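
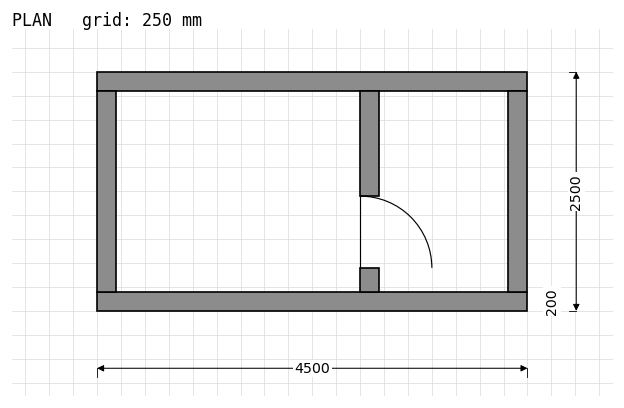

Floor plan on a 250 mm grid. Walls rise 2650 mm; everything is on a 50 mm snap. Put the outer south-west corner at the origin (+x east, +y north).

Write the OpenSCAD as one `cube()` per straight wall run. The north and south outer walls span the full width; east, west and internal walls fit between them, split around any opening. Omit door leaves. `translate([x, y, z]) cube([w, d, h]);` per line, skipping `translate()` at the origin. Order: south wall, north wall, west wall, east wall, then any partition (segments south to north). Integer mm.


cube([4500, 200, 2650]);
translate([0, 2300, 0]) cube([4500, 200, 2650]);
translate([0, 200, 0]) cube([200, 2100, 2650]);
translate([4300, 200, 0]) cube([200, 2100, 2650]);
translate([2750, 200, 0]) cube([200, 250, 2650]);
translate([2750, 1200, 0]) cube([200, 1100, 2650]);


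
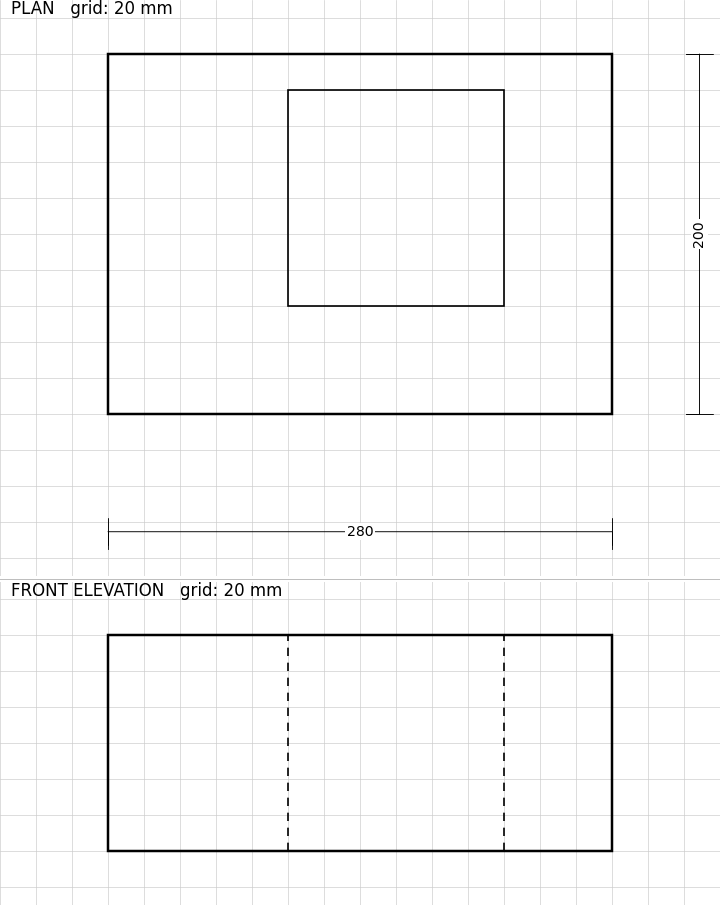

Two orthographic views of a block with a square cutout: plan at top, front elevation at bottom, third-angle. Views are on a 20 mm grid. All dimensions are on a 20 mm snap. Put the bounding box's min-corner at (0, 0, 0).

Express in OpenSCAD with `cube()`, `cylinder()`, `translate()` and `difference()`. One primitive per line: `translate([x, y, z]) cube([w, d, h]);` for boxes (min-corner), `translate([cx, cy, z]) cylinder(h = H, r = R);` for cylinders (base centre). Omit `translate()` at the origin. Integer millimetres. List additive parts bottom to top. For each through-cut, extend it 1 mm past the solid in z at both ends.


difference() {
  cube([280, 200, 120]);
  translate([100, 60, -1]) cube([120, 120, 122]);
}


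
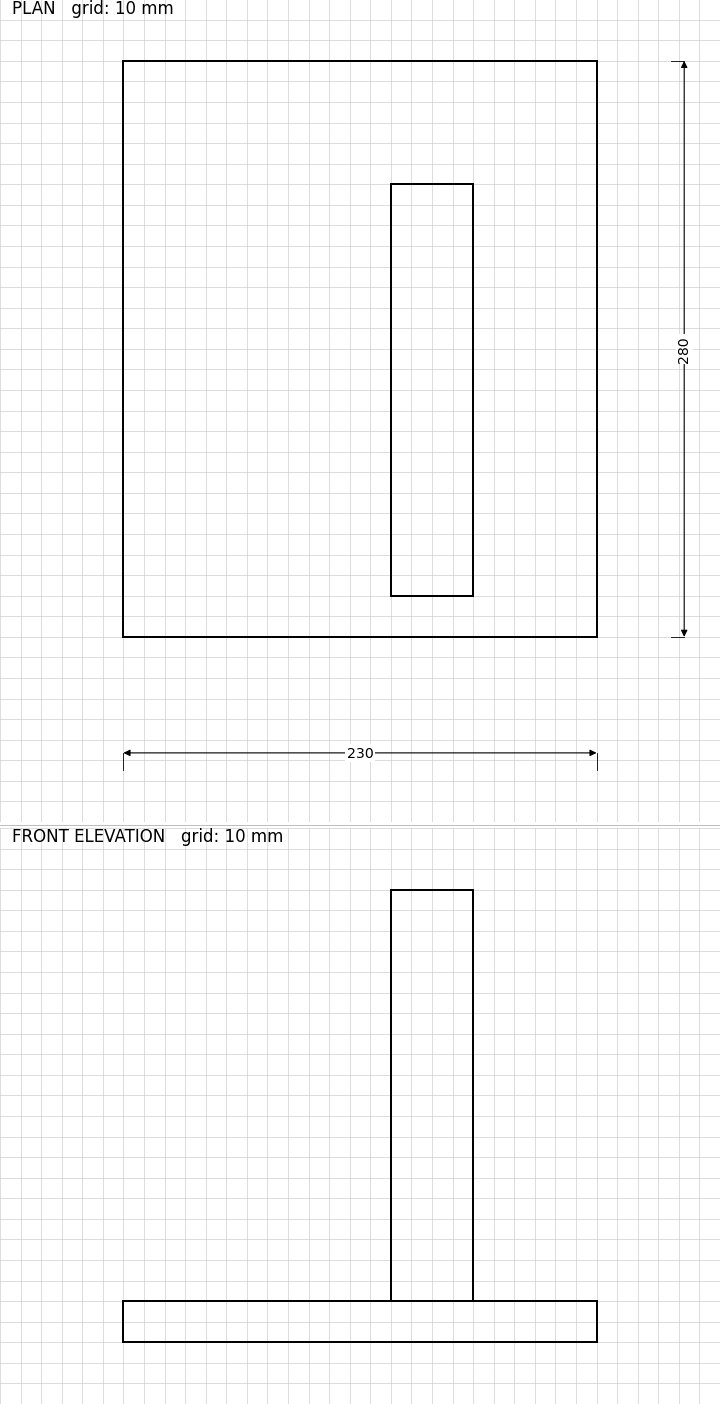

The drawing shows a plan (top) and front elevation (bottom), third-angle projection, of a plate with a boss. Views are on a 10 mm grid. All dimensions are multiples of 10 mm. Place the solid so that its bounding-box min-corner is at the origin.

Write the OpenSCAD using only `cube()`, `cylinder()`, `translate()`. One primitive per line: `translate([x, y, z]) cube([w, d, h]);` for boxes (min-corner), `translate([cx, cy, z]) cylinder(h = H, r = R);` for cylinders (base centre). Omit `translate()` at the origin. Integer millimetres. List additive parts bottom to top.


cube([230, 280, 20]);
translate([130, 20, 20]) cube([40, 200, 200]);


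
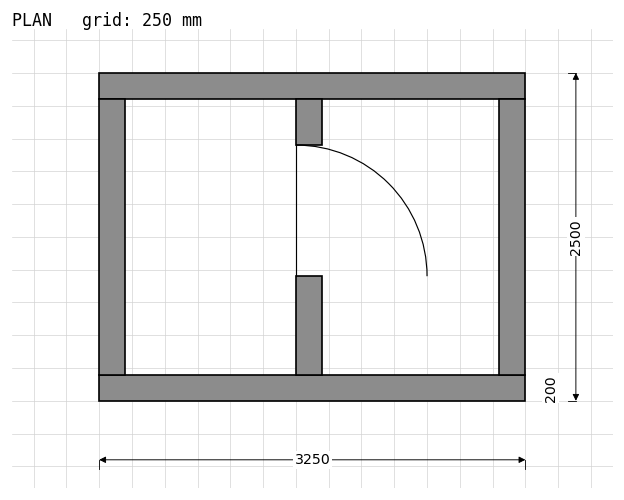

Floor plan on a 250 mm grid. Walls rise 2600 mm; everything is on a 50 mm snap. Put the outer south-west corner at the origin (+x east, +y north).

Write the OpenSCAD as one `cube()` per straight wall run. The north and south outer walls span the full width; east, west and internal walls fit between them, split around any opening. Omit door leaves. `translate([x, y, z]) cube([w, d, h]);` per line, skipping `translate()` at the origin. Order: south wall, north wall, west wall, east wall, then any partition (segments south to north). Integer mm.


cube([3250, 200, 2600]);
translate([0, 2300, 0]) cube([3250, 200, 2600]);
translate([0, 200, 0]) cube([200, 2100, 2600]);
translate([3050, 200, 0]) cube([200, 2100, 2600]);
translate([1500, 200, 0]) cube([200, 750, 2600]);
translate([1500, 1950, 0]) cube([200, 350, 2600]);


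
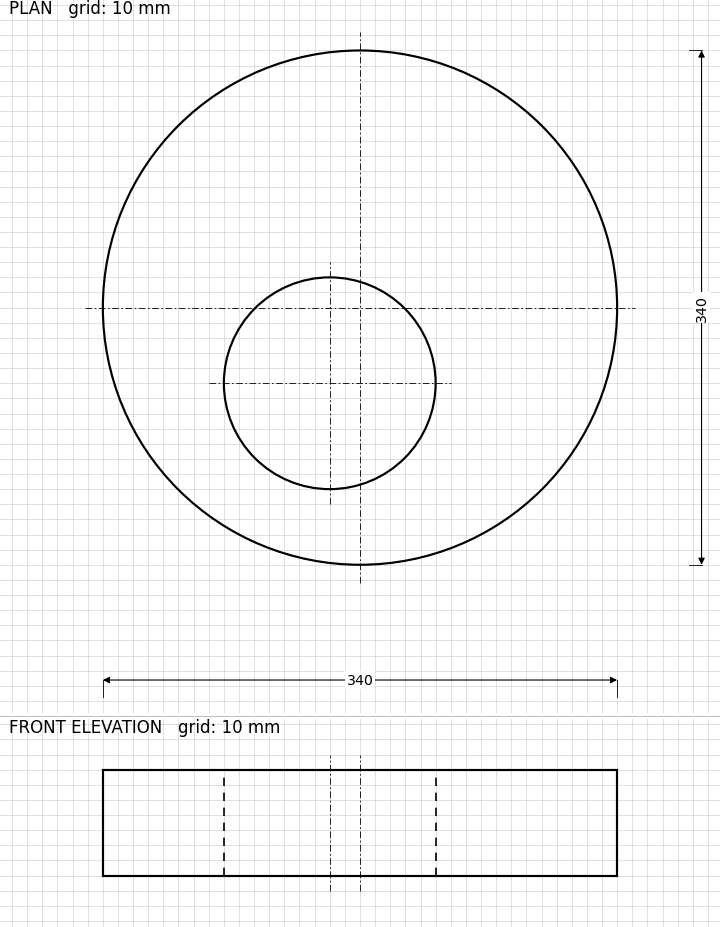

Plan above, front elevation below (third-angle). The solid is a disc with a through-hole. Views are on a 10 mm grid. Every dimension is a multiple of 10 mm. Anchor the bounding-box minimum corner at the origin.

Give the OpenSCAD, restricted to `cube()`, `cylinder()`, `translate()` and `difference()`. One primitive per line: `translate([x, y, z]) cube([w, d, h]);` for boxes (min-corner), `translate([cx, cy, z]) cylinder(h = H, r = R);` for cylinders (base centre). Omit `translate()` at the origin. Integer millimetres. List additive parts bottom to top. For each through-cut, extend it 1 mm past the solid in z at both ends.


difference() {
  translate([170, 170, 0]) cylinder(h = 70, r = 170);
  translate([150, 120, -1]) cylinder(h = 72, r = 70);
}


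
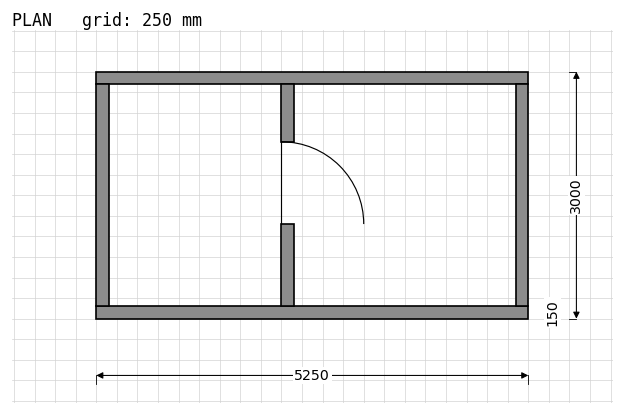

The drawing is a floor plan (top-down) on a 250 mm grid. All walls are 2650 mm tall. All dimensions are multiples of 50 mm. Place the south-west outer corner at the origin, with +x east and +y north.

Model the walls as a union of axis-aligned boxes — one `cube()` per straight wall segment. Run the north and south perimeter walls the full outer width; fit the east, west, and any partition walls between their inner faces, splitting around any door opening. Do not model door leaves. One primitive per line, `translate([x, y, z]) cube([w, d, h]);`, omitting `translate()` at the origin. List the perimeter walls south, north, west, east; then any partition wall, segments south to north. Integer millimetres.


cube([5250, 150, 2650]);
translate([0, 2850, 0]) cube([5250, 150, 2650]);
translate([0, 150, 0]) cube([150, 2700, 2650]);
translate([5100, 150, 0]) cube([150, 2700, 2650]);
translate([2250, 150, 0]) cube([150, 1000, 2650]);
translate([2250, 2150, 0]) cube([150, 700, 2650]);


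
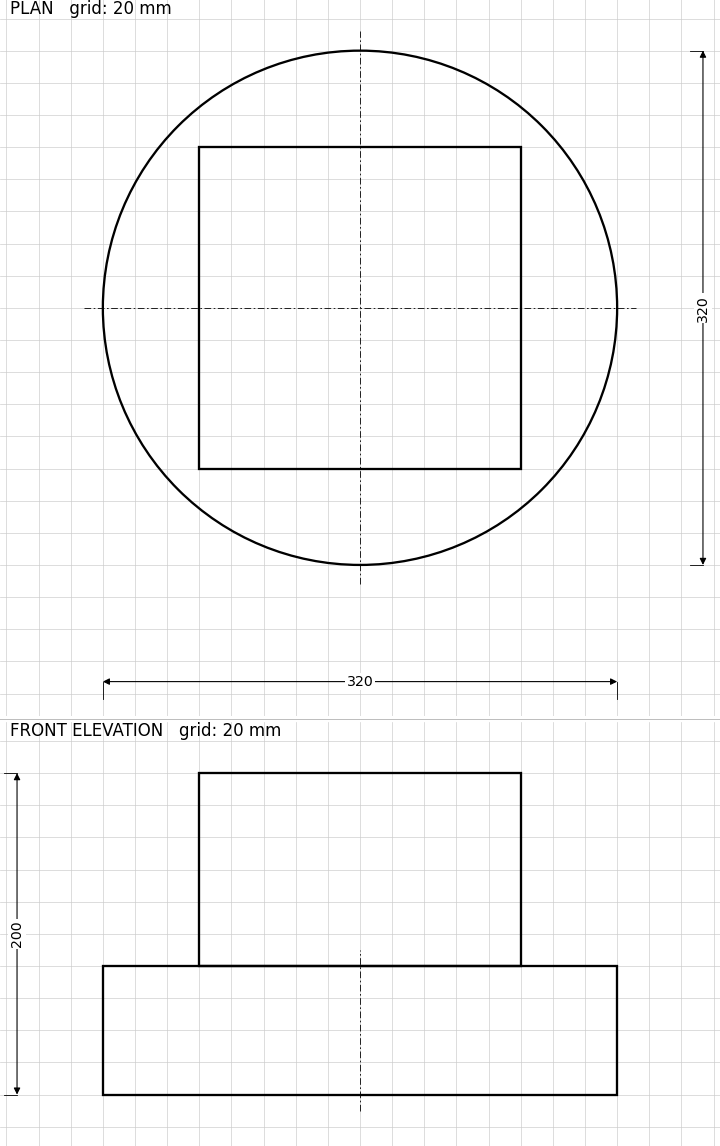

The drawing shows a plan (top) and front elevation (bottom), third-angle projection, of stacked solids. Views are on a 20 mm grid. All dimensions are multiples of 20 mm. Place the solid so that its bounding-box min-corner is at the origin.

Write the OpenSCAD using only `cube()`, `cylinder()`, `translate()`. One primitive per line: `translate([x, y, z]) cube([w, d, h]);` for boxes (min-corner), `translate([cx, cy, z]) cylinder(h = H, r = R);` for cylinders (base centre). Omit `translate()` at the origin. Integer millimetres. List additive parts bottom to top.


translate([160, 160, 0]) cylinder(h = 80, r = 160);
translate([60, 60, 80]) cube([200, 200, 120]);


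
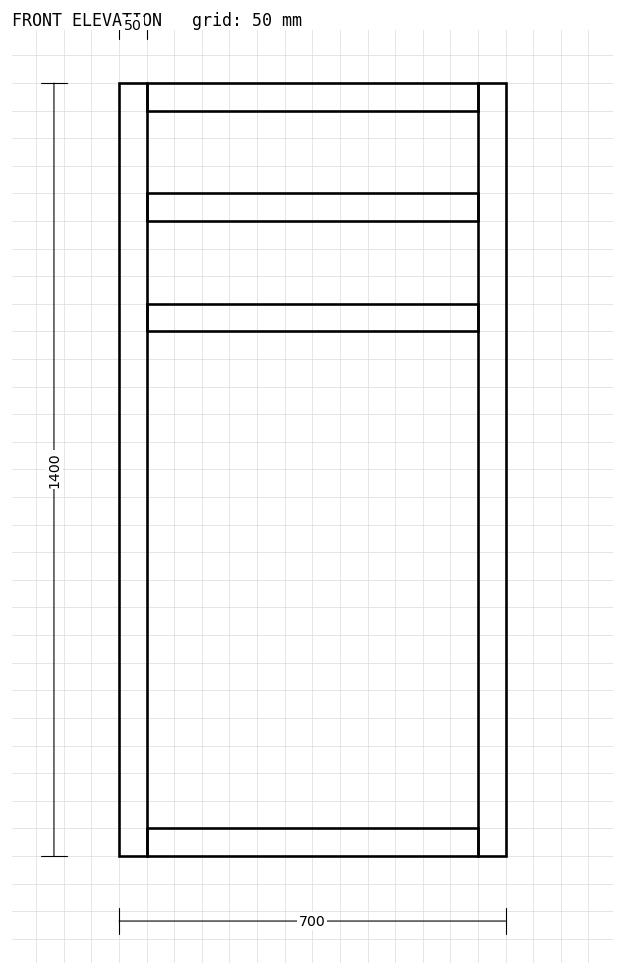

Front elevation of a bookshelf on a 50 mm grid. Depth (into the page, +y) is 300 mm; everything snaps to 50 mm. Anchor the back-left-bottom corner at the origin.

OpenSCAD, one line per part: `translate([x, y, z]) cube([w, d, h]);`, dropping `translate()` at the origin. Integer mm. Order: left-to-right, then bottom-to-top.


cube([50, 300, 1400]);
translate([50, 0, 0]) cube([600, 300, 50]);
translate([50, 0, 950]) cube([600, 300, 50]);
translate([50, 0, 1150]) cube([600, 300, 50]);
translate([50, 0, 1350]) cube([600, 300, 50]);
translate([650, 0, 0]) cube([50, 300, 1400]);


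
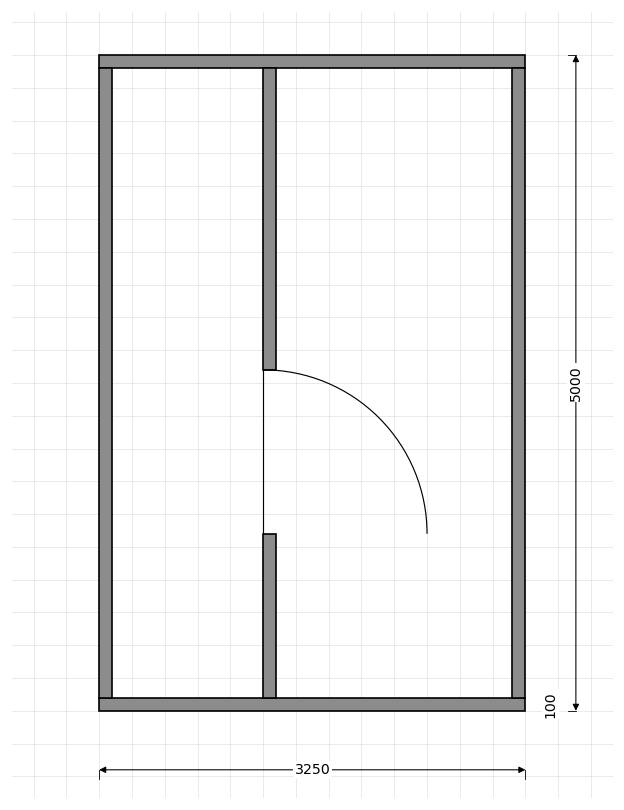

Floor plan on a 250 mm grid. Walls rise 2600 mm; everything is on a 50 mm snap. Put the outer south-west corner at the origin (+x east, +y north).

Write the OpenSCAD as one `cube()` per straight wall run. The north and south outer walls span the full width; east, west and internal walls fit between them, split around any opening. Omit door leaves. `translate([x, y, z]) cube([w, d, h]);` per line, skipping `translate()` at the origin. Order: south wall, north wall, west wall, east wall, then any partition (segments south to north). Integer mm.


cube([3250, 100, 2600]);
translate([0, 4900, 0]) cube([3250, 100, 2600]);
translate([0, 100, 0]) cube([100, 4800, 2600]);
translate([3150, 100, 0]) cube([100, 4800, 2600]);
translate([1250, 100, 0]) cube([100, 1250, 2600]);
translate([1250, 2600, 0]) cube([100, 2300, 2600]);


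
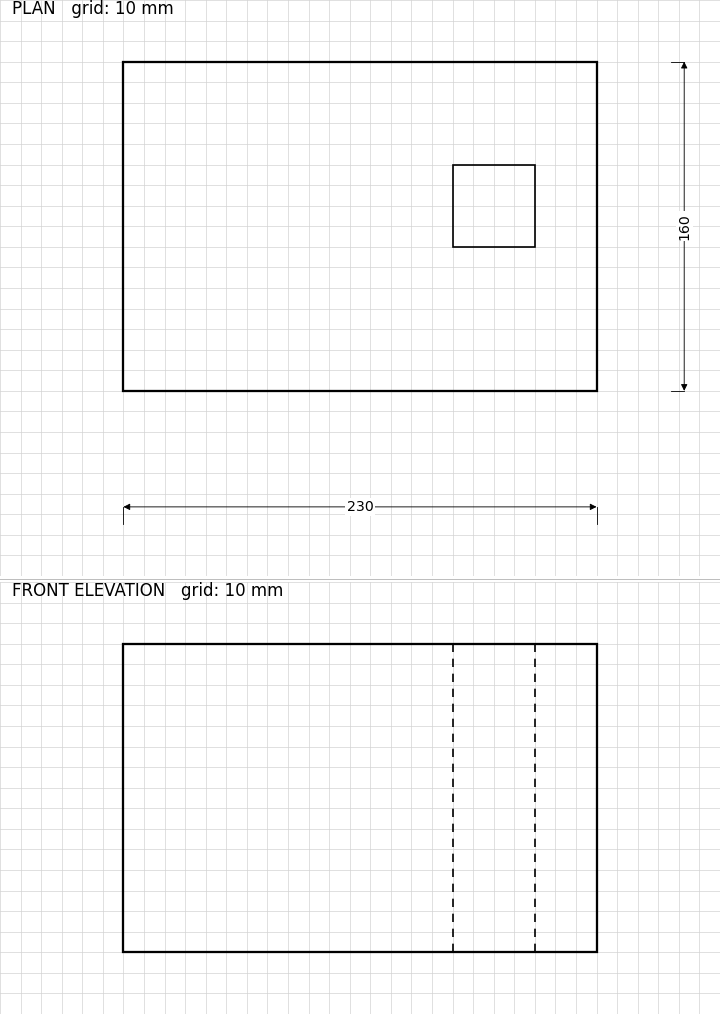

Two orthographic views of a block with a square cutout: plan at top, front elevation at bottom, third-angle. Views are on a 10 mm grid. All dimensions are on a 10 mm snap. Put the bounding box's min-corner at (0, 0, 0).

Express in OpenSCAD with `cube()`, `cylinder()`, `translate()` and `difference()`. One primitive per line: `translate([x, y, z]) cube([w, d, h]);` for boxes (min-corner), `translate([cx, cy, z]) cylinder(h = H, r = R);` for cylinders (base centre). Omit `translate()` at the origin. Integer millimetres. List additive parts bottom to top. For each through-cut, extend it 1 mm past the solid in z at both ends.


difference() {
  cube([230, 160, 150]);
  translate([160, 70, -1]) cube([40, 40, 152]);
}


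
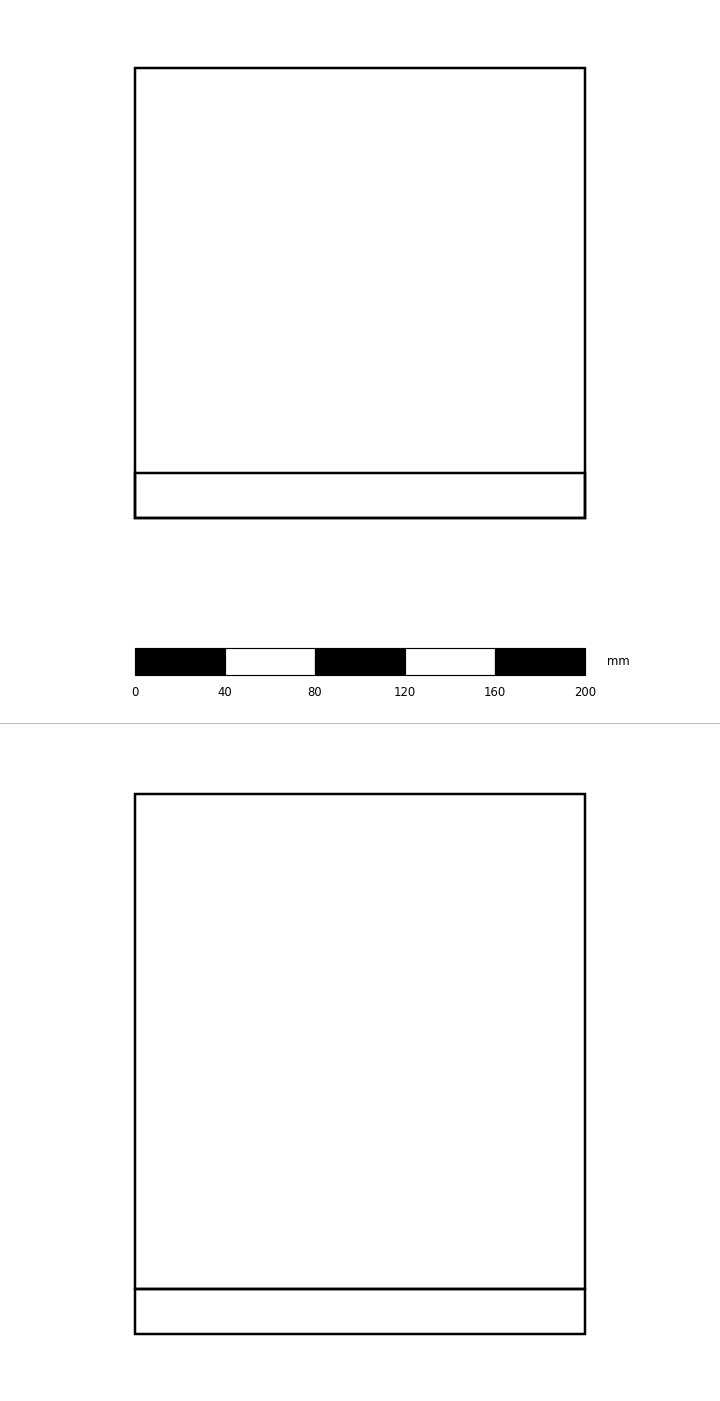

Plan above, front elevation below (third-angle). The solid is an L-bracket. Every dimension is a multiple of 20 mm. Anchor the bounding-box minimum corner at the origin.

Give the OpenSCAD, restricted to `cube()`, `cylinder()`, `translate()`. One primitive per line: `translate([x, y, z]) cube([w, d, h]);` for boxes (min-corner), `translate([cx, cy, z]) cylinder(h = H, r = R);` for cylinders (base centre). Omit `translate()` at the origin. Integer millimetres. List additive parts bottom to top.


cube([200, 200, 20]);
translate([0, 0, 20]) cube([200, 20, 220]);


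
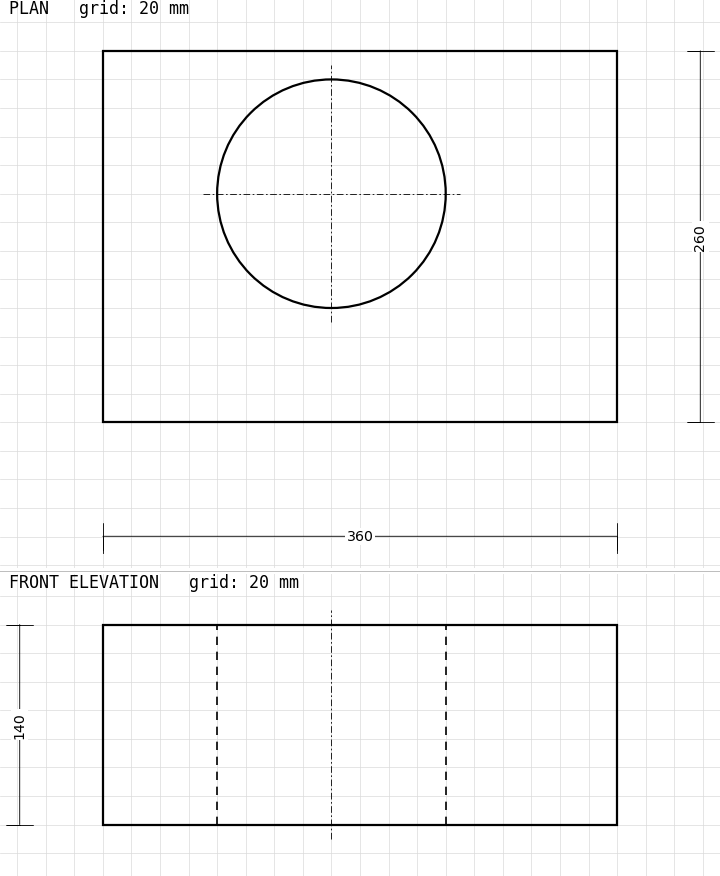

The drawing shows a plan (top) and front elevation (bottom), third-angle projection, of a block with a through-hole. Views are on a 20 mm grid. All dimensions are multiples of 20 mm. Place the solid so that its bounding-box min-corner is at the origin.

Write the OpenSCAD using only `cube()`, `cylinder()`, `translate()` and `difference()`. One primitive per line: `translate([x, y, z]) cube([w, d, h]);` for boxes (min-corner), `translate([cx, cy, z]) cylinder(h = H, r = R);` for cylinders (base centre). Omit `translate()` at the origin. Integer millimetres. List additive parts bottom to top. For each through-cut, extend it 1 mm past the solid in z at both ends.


difference() {
  cube([360, 260, 140]);
  translate([160, 160, -1]) cylinder(h = 142, r = 80);
}


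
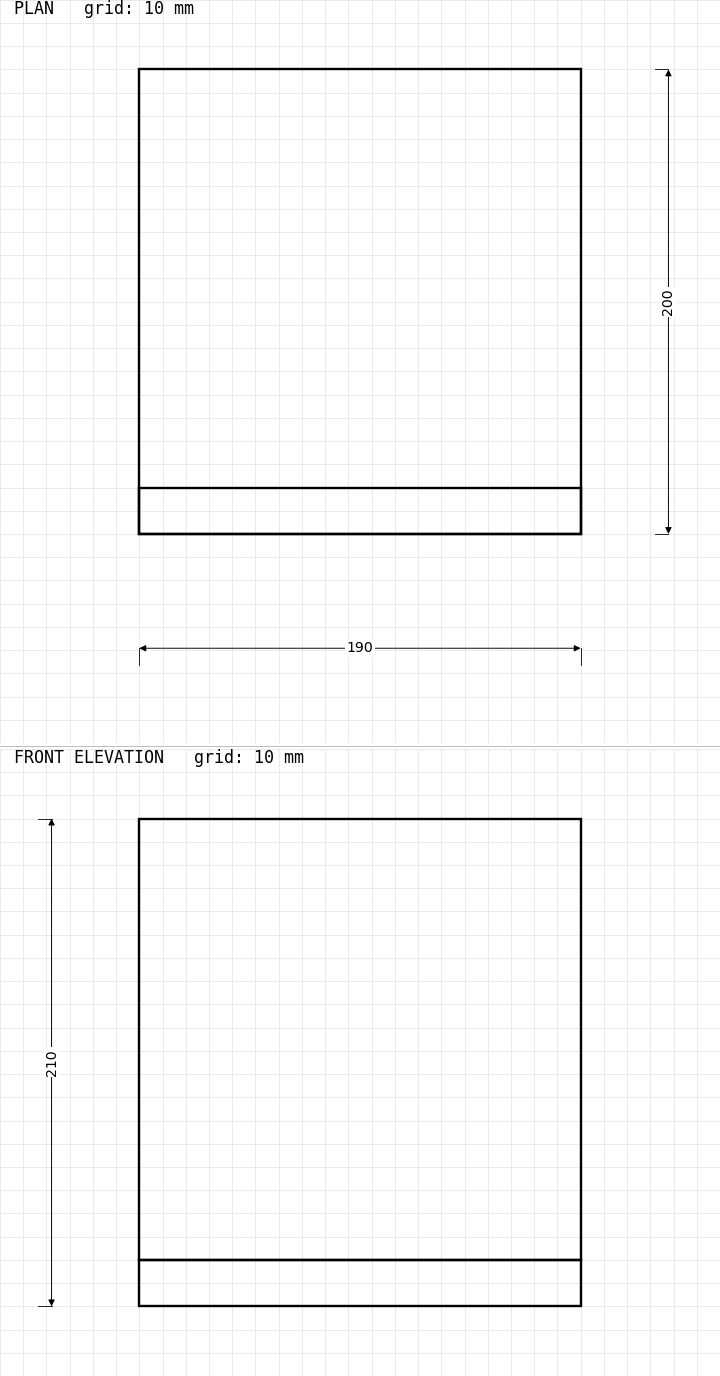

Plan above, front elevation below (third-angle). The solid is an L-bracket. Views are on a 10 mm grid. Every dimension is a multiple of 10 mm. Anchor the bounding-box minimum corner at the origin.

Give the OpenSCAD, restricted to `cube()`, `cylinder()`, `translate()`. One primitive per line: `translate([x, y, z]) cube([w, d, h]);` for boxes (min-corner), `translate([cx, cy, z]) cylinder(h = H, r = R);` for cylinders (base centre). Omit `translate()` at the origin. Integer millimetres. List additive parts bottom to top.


cube([190, 200, 20]);
translate([0, 0, 20]) cube([190, 20, 190]);


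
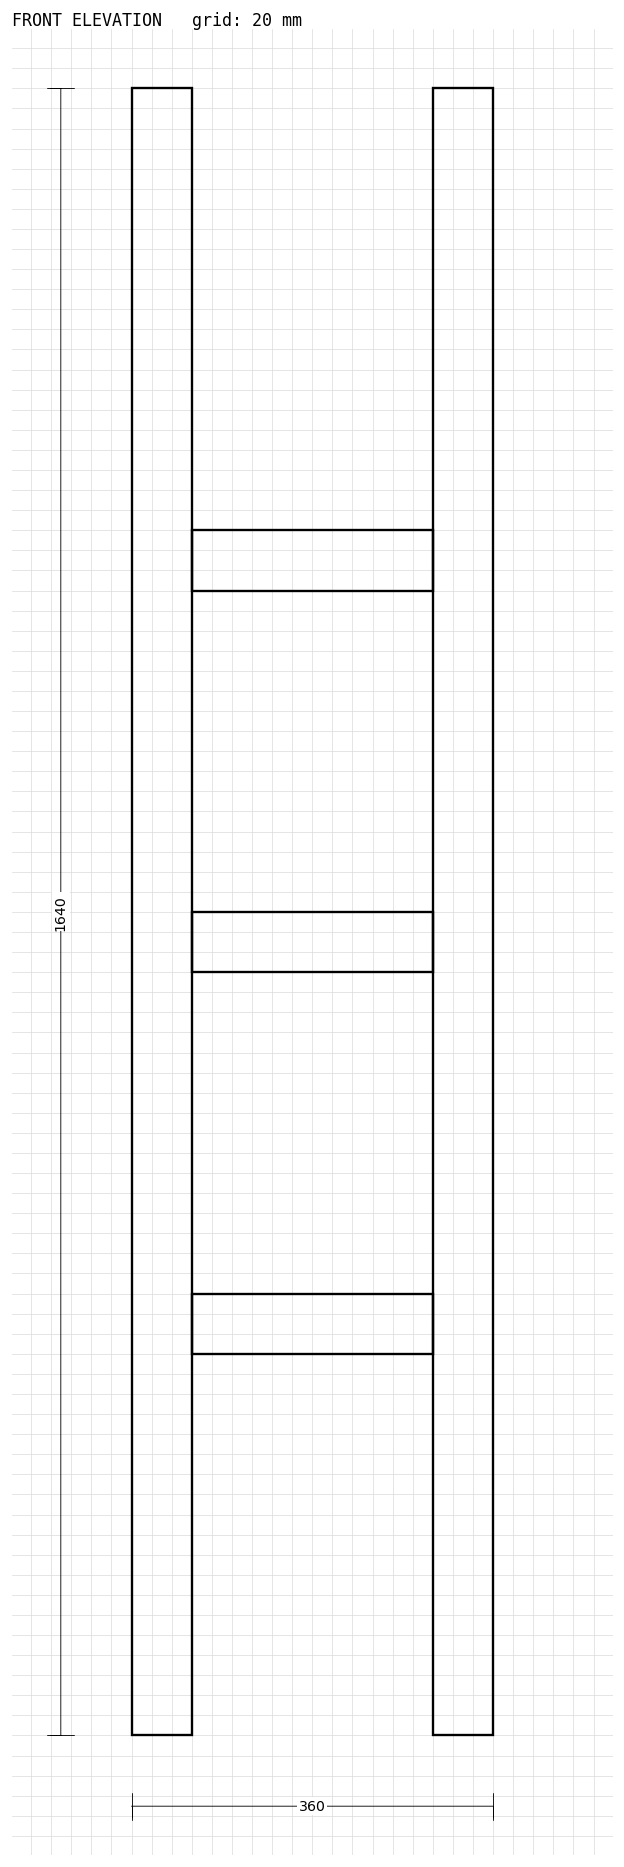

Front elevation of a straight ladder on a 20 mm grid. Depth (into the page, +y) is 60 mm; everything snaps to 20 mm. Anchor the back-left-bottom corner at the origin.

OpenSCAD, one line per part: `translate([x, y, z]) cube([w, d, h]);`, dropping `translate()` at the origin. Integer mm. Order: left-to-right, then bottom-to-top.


cube([60, 60, 1640]);
translate([60, 0, 380]) cube([240, 60, 60]);
translate([60, 0, 760]) cube([240, 60, 60]);
translate([60, 0, 1140]) cube([240, 60, 60]);
translate([300, 0, 0]) cube([60, 60, 1640]);


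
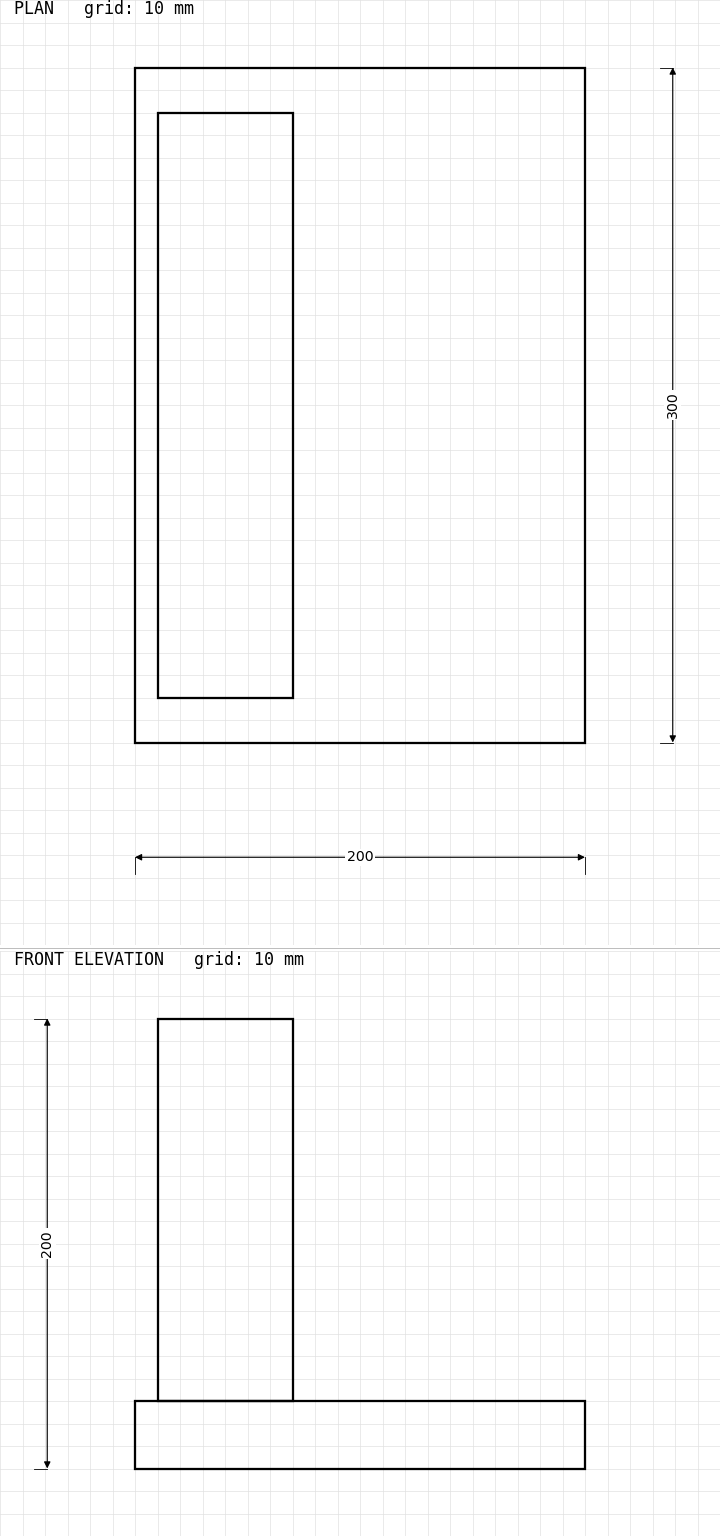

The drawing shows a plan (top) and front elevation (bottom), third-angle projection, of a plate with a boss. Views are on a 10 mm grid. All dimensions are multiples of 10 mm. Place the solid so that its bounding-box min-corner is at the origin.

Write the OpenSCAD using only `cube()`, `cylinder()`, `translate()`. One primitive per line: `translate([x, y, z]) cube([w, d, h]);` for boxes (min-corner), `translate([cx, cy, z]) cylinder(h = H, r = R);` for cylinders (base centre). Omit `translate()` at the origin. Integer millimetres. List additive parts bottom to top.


cube([200, 300, 30]);
translate([10, 20, 30]) cube([60, 260, 170]);


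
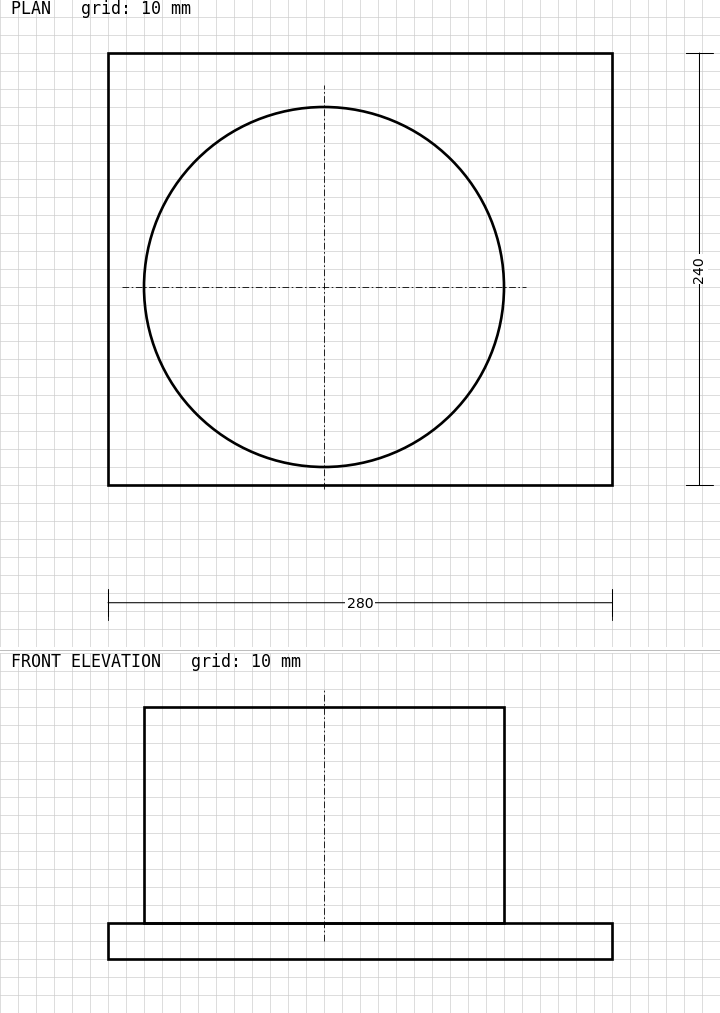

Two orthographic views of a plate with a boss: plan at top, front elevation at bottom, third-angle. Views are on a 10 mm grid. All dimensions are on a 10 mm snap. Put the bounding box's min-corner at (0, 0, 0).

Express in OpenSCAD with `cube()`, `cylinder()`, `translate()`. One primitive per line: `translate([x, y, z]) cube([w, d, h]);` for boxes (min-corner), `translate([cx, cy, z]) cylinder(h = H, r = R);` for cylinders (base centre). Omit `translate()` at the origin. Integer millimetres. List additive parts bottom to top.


cube([280, 240, 20]);
translate([120, 110, 20]) cylinder(h = 120, r = 100);


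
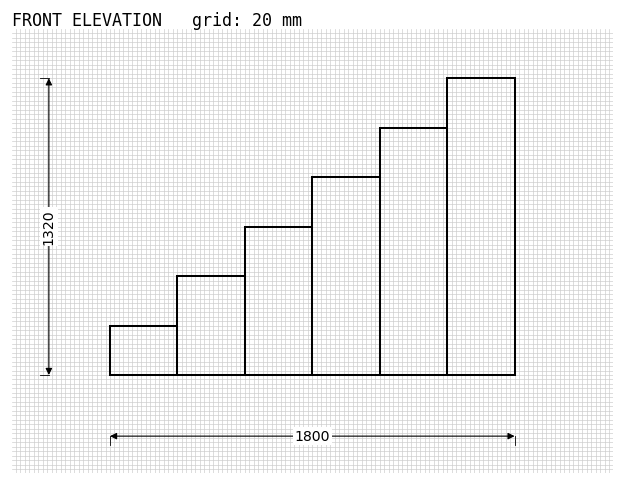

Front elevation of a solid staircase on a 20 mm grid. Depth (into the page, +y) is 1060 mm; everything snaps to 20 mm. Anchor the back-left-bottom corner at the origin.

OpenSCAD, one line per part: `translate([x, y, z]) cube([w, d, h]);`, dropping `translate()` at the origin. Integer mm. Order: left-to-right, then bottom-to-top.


cube([300, 1060, 220]);
translate([300, 0, 0]) cube([300, 1060, 440]);
translate([600, 0, 0]) cube([300, 1060, 660]);
translate([900, 0, 0]) cube([300, 1060, 880]);
translate([1200, 0, 0]) cube([300, 1060, 1100]);
translate([1500, 0, 0]) cube([300, 1060, 1320]);


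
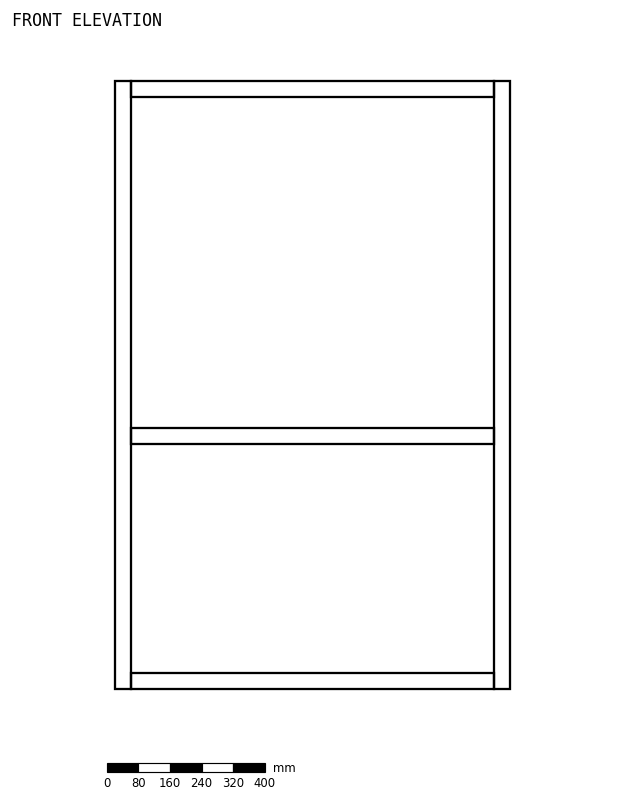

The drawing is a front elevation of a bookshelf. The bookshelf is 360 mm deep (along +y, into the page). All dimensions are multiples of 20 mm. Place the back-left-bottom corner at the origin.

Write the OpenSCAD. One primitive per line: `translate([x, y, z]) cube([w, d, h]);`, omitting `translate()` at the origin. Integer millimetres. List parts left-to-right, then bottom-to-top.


cube([40, 360, 1540]);
translate([40, 0, 0]) cube([920, 360, 40]);
translate([40, 0, 620]) cube([920, 360, 40]);
translate([40, 0, 1500]) cube([920, 360, 40]);
translate([960, 0, 0]) cube([40, 360, 1540]);


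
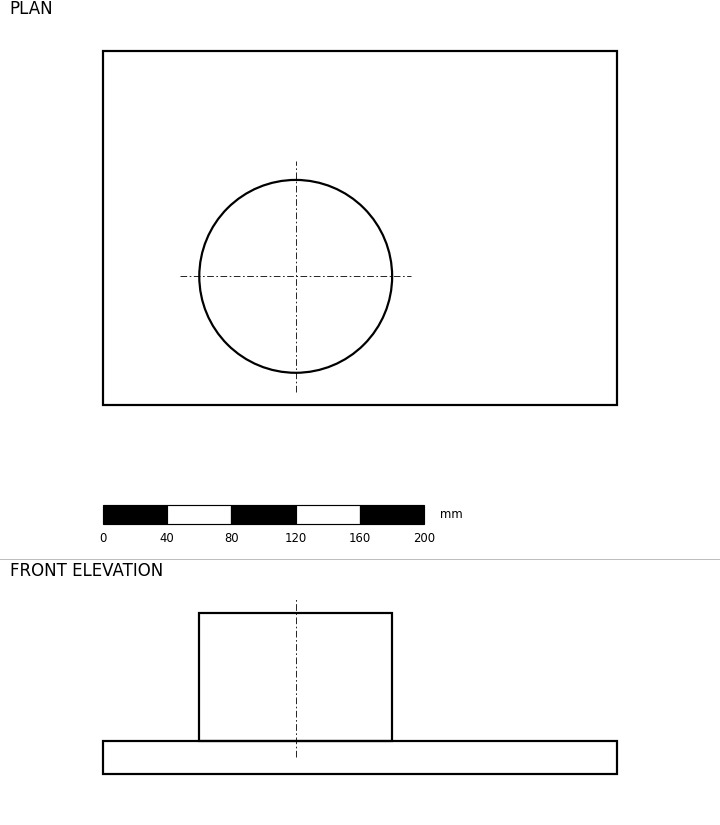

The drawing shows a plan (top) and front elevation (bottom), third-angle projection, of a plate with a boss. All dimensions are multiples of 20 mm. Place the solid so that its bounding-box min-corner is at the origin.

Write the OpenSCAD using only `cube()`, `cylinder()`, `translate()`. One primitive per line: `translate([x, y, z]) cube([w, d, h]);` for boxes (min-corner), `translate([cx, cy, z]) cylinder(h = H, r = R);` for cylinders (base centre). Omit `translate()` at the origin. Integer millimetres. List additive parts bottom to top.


cube([320, 220, 20]);
translate([120, 80, 20]) cylinder(h = 80, r = 60);


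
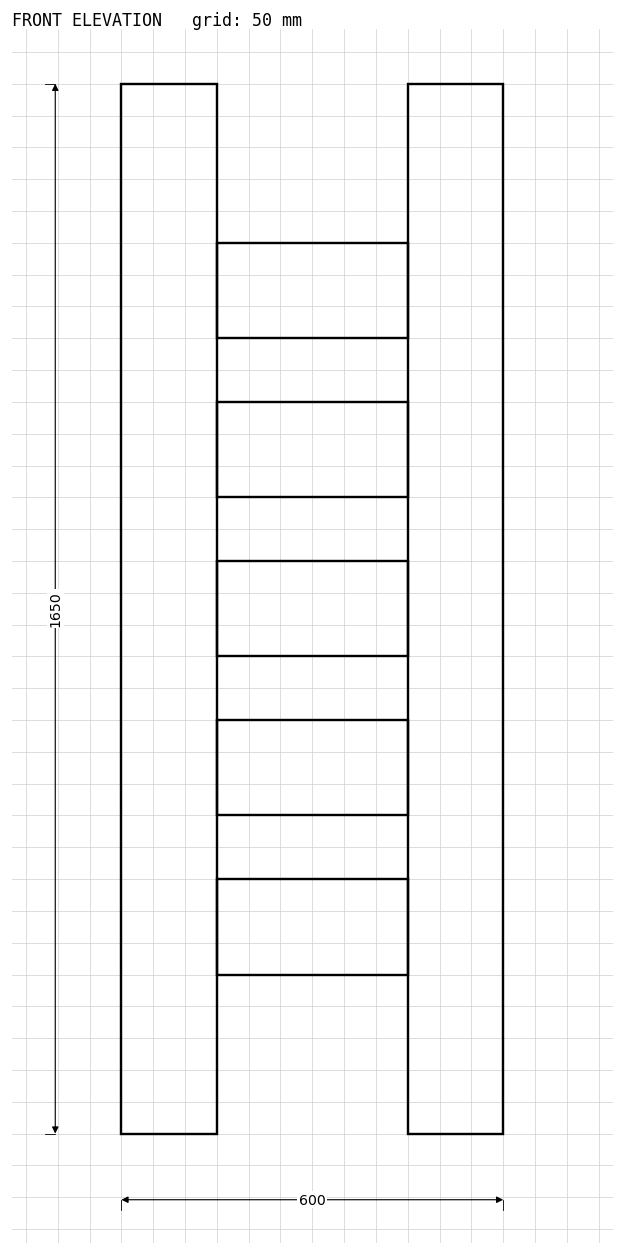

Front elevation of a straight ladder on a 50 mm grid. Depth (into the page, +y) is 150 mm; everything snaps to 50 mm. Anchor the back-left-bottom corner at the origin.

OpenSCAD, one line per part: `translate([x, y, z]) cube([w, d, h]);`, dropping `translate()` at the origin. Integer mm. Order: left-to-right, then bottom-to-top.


cube([150, 150, 1650]);
translate([150, 0, 250]) cube([300, 150, 150]);
translate([150, 0, 500]) cube([300, 150, 150]);
translate([150, 0, 750]) cube([300, 150, 150]);
translate([150, 0, 1000]) cube([300, 150, 150]);
translate([150, 0, 1250]) cube([300, 150, 150]);
translate([450, 0, 0]) cube([150, 150, 1650]);


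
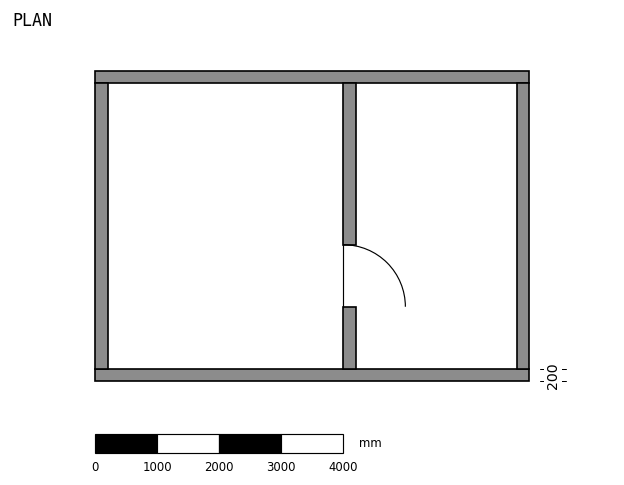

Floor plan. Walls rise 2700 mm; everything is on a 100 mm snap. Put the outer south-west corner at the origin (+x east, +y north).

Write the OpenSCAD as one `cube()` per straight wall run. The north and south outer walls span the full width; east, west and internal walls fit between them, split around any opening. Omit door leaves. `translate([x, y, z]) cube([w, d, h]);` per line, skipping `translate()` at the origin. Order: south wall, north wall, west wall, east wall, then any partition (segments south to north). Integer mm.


cube([7000, 200, 2700]);
translate([0, 4800, 0]) cube([7000, 200, 2700]);
translate([0, 200, 0]) cube([200, 4600, 2700]);
translate([6800, 200, 0]) cube([200, 4600, 2700]);
translate([4000, 200, 0]) cube([200, 1000, 2700]);
translate([4000, 2200, 0]) cube([200, 2600, 2700]);


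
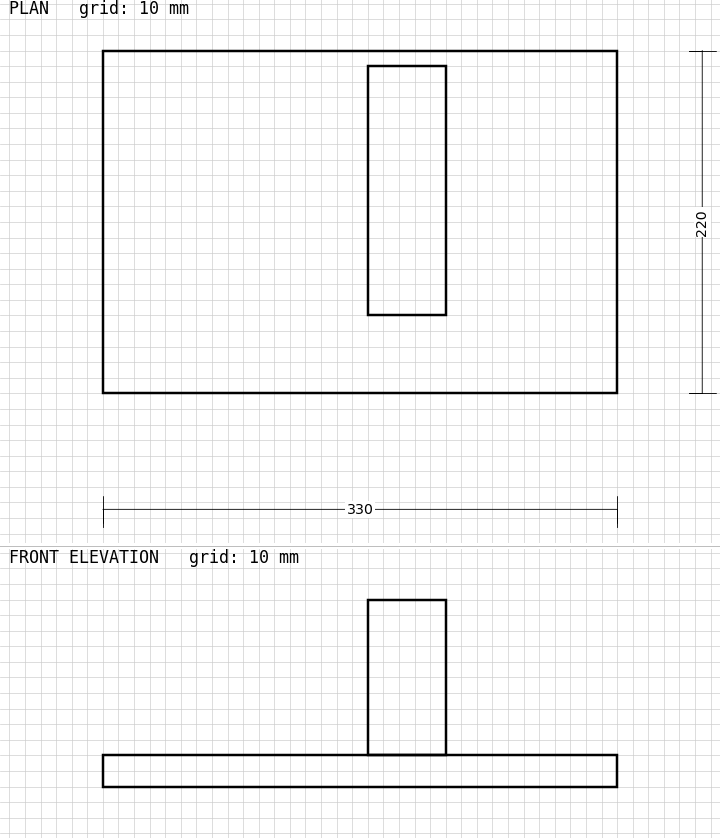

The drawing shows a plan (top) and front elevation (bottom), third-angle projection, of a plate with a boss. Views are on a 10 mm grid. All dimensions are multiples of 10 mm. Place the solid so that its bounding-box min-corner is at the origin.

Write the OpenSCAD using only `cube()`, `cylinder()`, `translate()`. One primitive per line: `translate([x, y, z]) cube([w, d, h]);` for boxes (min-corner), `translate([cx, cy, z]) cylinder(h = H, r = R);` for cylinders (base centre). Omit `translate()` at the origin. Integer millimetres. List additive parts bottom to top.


cube([330, 220, 20]);
translate([170, 50, 20]) cube([50, 160, 100]);


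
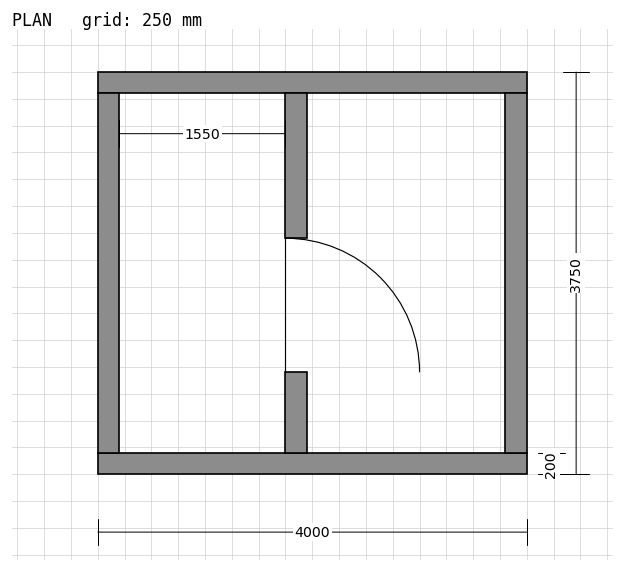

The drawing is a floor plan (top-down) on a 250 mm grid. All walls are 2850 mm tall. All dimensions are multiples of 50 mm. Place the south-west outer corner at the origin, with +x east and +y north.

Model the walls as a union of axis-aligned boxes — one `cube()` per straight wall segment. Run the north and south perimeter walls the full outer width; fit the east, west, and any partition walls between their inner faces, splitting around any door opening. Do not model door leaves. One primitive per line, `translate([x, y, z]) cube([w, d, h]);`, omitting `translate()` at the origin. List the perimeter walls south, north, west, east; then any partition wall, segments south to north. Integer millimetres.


cube([4000, 200, 2850]);
translate([0, 3550, 0]) cube([4000, 200, 2850]);
translate([0, 200, 0]) cube([200, 3350, 2850]);
translate([3800, 200, 0]) cube([200, 3350, 2850]);
translate([1750, 200, 0]) cube([200, 750, 2850]);
translate([1750, 2200, 0]) cube([200, 1350, 2850]);


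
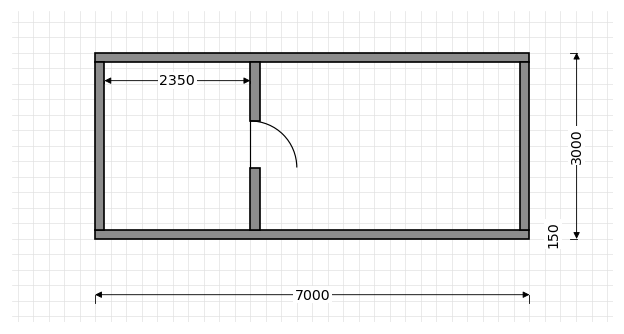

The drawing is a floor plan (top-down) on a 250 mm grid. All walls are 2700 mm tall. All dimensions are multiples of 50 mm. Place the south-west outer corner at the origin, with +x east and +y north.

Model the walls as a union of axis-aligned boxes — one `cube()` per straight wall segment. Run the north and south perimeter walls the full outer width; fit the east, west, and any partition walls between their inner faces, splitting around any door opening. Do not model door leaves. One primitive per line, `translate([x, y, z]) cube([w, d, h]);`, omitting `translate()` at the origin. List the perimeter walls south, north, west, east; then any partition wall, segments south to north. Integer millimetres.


cube([7000, 150, 2700]);
translate([0, 2850, 0]) cube([7000, 150, 2700]);
translate([0, 150, 0]) cube([150, 2700, 2700]);
translate([6850, 150, 0]) cube([150, 2700, 2700]);
translate([2500, 150, 0]) cube([150, 1000, 2700]);
translate([2500, 1900, 0]) cube([150, 950, 2700]);


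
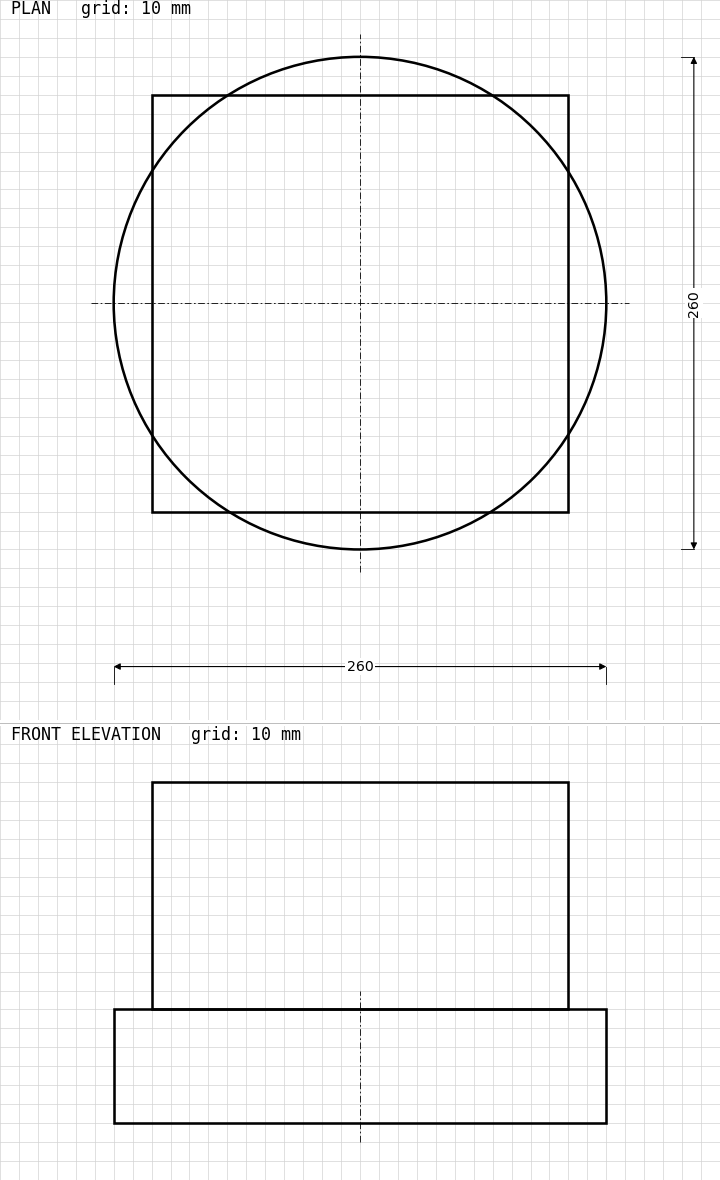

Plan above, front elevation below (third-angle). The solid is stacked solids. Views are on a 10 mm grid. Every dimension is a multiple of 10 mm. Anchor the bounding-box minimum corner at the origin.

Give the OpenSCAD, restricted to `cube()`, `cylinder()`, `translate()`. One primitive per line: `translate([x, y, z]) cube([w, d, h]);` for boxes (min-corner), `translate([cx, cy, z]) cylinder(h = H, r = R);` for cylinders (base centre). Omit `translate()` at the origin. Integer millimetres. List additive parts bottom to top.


translate([130, 130, 0]) cylinder(h = 60, r = 130);
translate([20, 20, 60]) cube([220, 220, 120]);


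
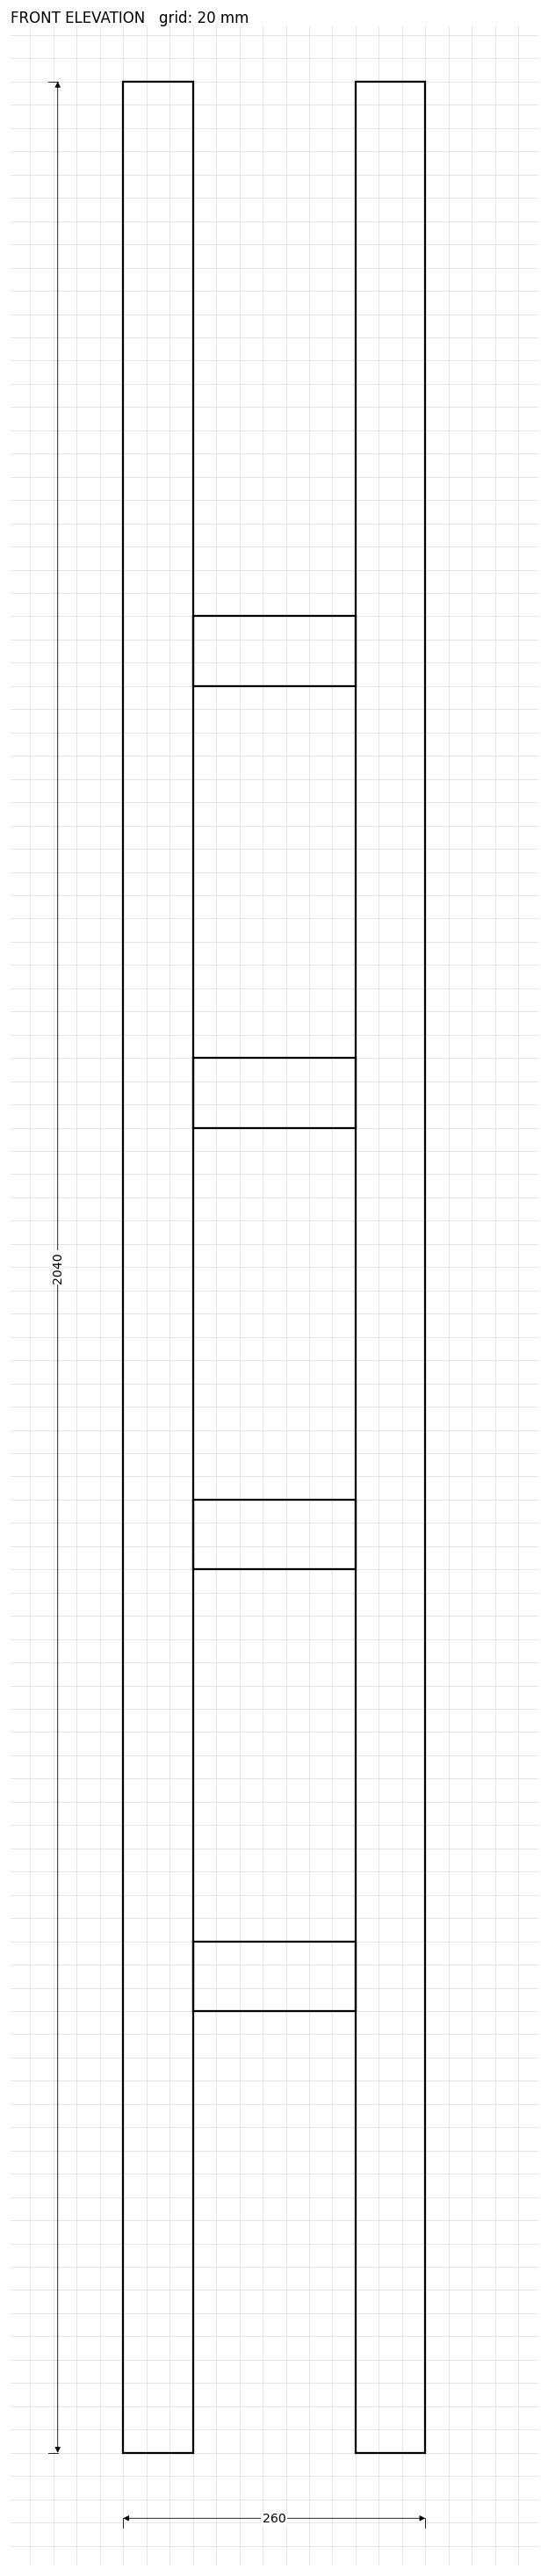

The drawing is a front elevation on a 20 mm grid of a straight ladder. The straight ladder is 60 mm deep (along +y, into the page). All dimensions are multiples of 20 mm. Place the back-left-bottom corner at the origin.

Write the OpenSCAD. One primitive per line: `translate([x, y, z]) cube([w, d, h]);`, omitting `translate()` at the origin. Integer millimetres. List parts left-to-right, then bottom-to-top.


cube([60, 60, 2040]);
translate([60, 0, 380]) cube([140, 60, 60]);
translate([60, 0, 760]) cube([140, 60, 60]);
translate([60, 0, 1140]) cube([140, 60, 60]);
translate([60, 0, 1520]) cube([140, 60, 60]);
translate([200, 0, 0]) cube([60, 60, 2040]);


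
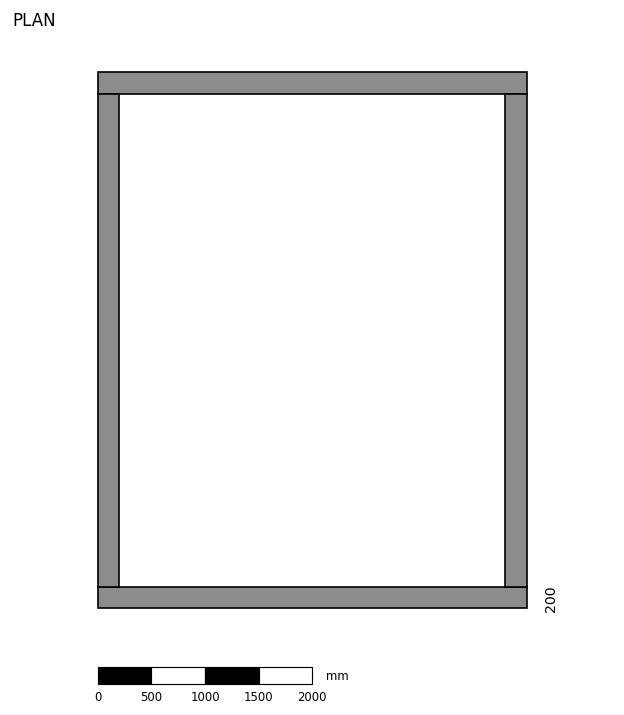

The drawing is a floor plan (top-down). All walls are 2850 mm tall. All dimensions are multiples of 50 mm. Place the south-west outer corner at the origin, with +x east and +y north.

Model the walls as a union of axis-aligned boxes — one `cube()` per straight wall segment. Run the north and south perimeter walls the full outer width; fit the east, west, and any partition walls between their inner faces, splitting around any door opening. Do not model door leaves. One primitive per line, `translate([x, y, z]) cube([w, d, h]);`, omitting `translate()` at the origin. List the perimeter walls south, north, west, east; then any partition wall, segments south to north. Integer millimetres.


cube([4000, 200, 2850]);
translate([0, 4800, 0]) cube([4000, 200, 2850]);
translate([0, 200, 0]) cube([200, 4600, 2850]);
translate([3800, 200, 0]) cube([200, 4600, 2850]);


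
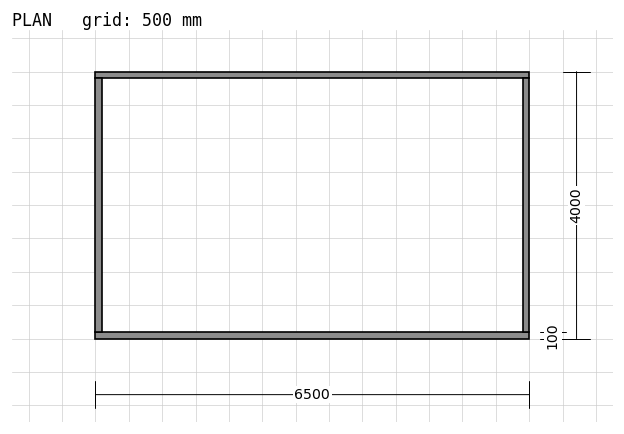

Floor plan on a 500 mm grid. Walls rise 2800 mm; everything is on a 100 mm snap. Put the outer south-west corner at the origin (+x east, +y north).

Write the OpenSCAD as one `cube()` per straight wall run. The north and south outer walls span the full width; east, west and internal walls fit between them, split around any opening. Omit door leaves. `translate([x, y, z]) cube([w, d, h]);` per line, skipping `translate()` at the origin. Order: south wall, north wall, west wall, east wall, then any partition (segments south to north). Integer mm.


cube([6500, 100, 2800]);
translate([0, 3900, 0]) cube([6500, 100, 2800]);
translate([0, 100, 0]) cube([100, 3800, 2800]);
translate([6400, 100, 0]) cube([100, 3800, 2800]);


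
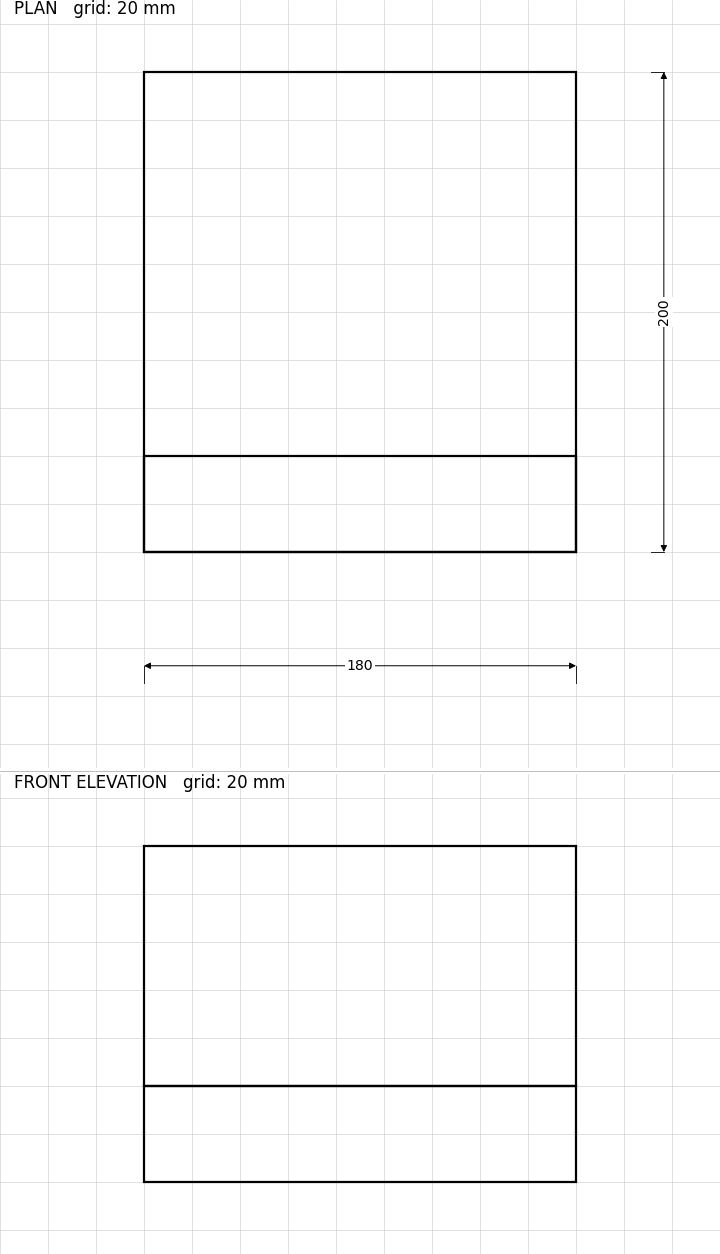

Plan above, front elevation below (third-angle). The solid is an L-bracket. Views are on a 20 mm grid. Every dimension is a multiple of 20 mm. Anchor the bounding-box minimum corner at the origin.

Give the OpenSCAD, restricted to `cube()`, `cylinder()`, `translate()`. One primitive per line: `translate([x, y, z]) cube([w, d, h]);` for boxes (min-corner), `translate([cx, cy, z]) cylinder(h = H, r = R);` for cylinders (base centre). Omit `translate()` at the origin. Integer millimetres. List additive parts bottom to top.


cube([180, 200, 40]);
translate([0, 0, 40]) cube([180, 40, 100]);


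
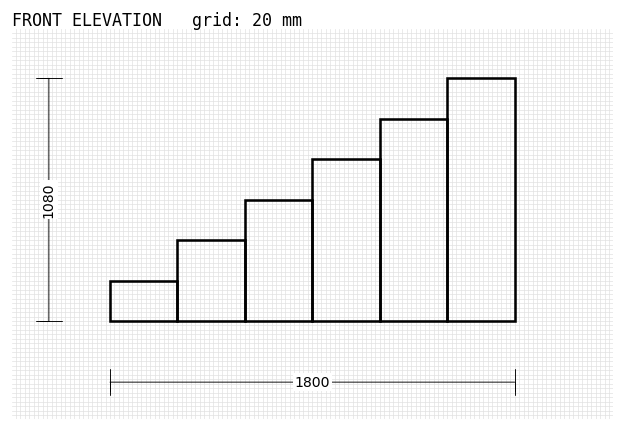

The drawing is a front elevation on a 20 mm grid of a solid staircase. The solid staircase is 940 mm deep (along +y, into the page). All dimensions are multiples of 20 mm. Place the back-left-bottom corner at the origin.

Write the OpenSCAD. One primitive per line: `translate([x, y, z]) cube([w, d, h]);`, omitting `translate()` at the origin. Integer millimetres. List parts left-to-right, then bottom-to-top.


cube([300, 940, 180]);
translate([300, 0, 0]) cube([300, 940, 360]);
translate([600, 0, 0]) cube([300, 940, 540]);
translate([900, 0, 0]) cube([300, 940, 720]);
translate([1200, 0, 0]) cube([300, 940, 900]);
translate([1500, 0, 0]) cube([300, 940, 1080]);


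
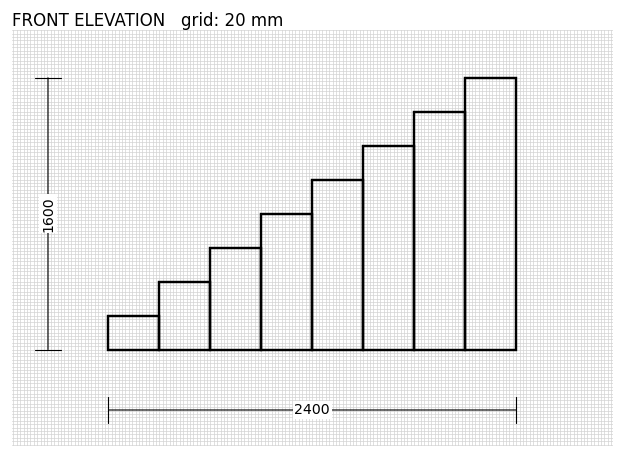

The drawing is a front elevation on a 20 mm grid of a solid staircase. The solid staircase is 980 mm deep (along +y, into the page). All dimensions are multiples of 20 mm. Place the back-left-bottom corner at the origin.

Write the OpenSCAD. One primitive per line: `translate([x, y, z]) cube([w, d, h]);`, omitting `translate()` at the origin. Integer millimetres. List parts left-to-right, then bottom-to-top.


cube([300, 980, 200]);
translate([300, 0, 0]) cube([300, 980, 400]);
translate([600, 0, 0]) cube([300, 980, 600]);
translate([900, 0, 0]) cube([300, 980, 800]);
translate([1200, 0, 0]) cube([300, 980, 1000]);
translate([1500, 0, 0]) cube([300, 980, 1200]);
translate([1800, 0, 0]) cube([300, 980, 1400]);
translate([2100, 0, 0]) cube([300, 980, 1600]);


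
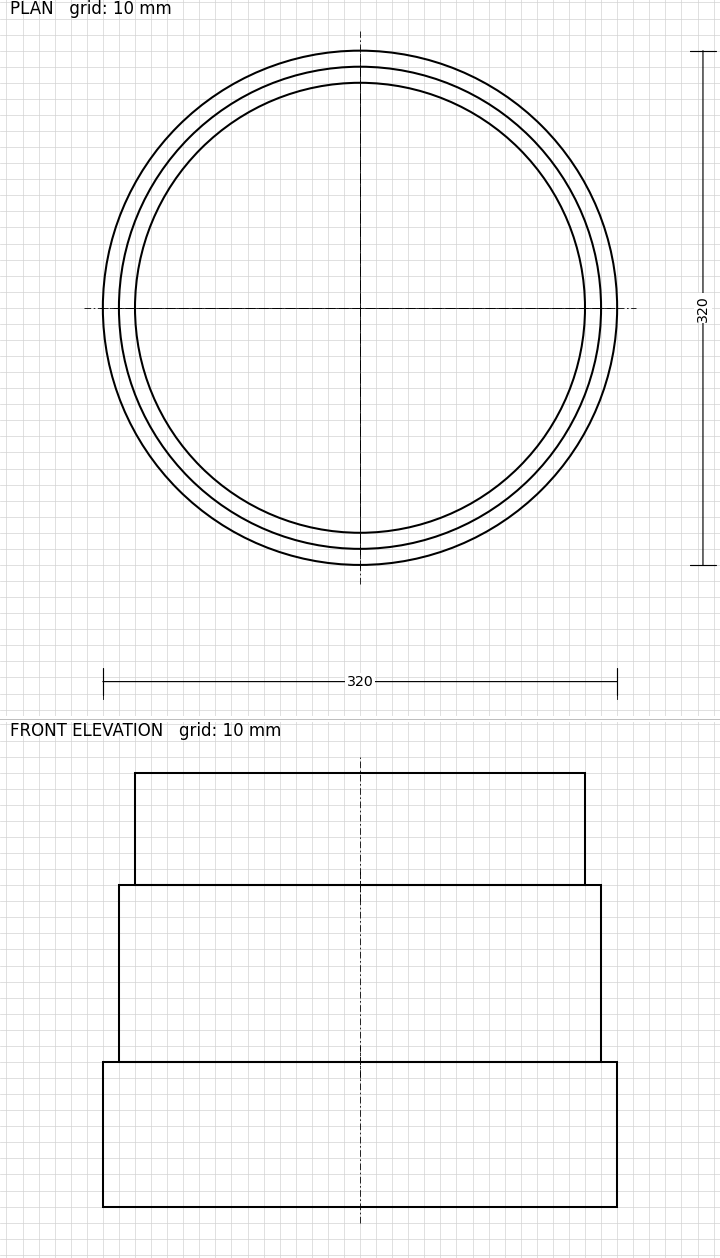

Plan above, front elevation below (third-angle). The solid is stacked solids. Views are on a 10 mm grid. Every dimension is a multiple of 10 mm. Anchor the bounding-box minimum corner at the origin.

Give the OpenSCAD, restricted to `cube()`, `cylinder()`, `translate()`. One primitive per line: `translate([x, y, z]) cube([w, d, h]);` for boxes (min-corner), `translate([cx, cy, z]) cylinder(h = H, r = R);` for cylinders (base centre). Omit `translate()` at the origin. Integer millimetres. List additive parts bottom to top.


translate([160, 160, 0]) cylinder(h = 90, r = 160);
translate([160, 160, 90]) cylinder(h = 110, r = 150);
translate([160, 160, 200]) cylinder(h = 70, r = 140);


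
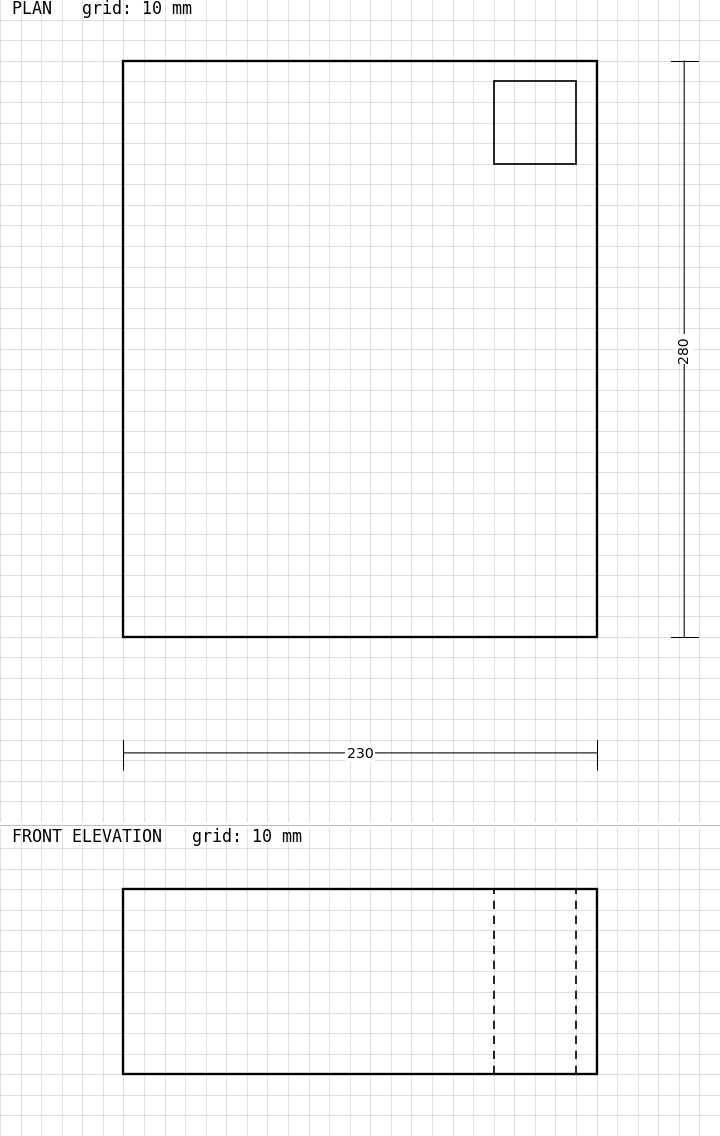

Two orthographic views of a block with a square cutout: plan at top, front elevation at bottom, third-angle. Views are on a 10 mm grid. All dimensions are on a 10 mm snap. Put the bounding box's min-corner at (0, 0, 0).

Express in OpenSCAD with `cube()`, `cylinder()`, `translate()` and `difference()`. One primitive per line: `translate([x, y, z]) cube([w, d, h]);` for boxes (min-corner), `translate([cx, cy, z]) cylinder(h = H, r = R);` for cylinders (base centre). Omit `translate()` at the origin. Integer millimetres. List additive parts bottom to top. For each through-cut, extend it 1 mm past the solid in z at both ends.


difference() {
  cube([230, 280, 90]);
  translate([180, 230, -1]) cube([40, 40, 92]);
}


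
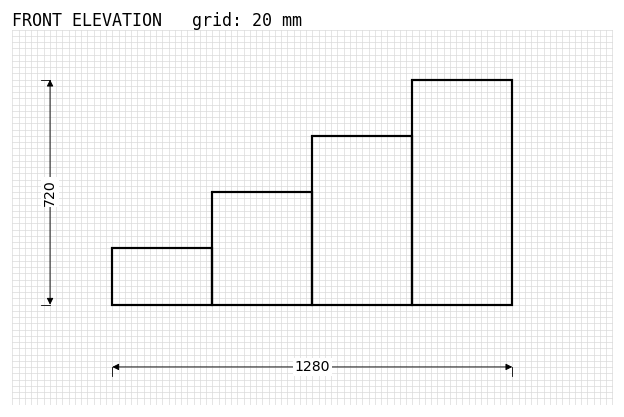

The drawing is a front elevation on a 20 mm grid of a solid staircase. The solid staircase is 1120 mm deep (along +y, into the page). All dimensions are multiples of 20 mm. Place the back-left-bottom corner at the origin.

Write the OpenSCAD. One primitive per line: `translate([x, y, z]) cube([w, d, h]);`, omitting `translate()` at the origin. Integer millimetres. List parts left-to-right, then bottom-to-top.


cube([320, 1120, 180]);
translate([320, 0, 0]) cube([320, 1120, 360]);
translate([640, 0, 0]) cube([320, 1120, 540]);
translate([960, 0, 0]) cube([320, 1120, 720]);


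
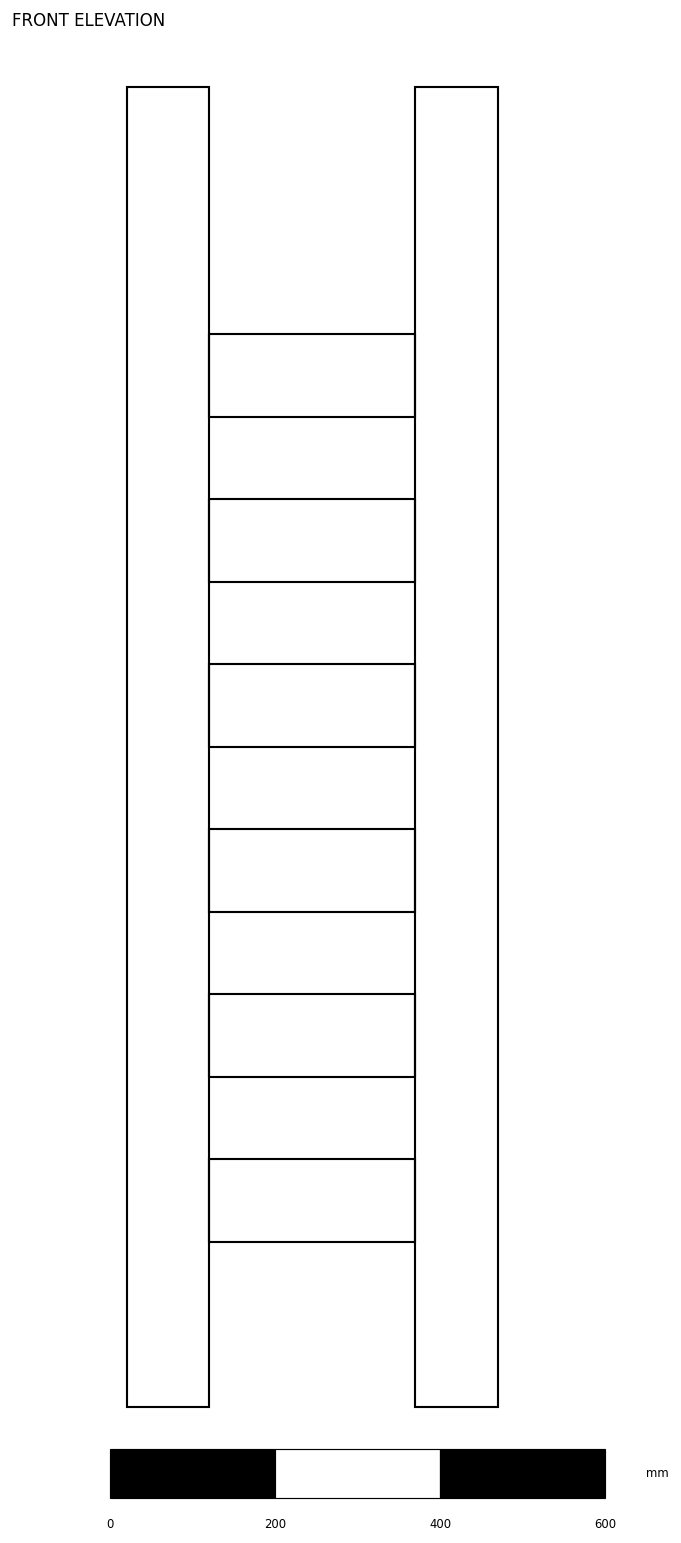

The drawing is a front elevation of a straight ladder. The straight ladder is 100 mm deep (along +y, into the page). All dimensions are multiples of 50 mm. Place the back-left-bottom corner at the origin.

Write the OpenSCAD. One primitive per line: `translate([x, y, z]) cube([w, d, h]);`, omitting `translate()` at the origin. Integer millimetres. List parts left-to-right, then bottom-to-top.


cube([100, 100, 1600]);
translate([100, 0, 200]) cube([250, 100, 100]);
translate([100, 0, 400]) cube([250, 100, 100]);
translate([100, 0, 600]) cube([250, 100, 100]);
translate([100, 0, 800]) cube([250, 100, 100]);
translate([100, 0, 1000]) cube([250, 100, 100]);
translate([100, 0, 1200]) cube([250, 100, 100]);
translate([350, 0, 0]) cube([100, 100, 1600]);
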